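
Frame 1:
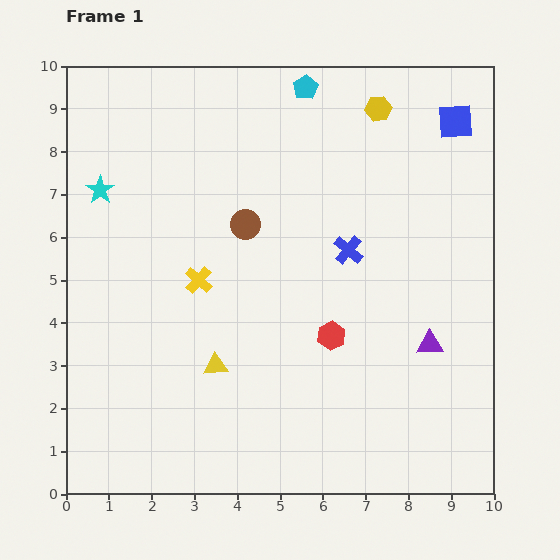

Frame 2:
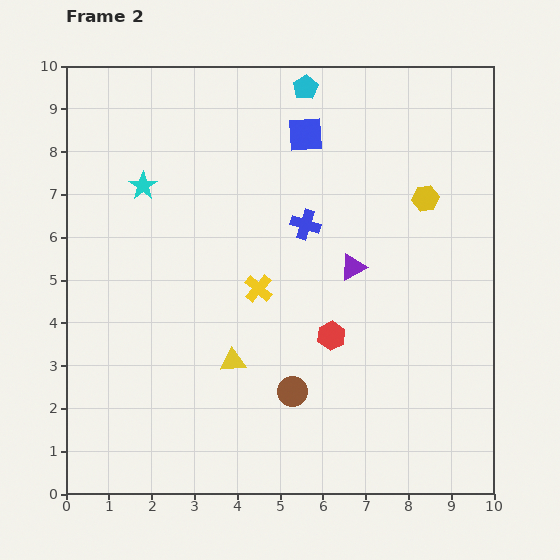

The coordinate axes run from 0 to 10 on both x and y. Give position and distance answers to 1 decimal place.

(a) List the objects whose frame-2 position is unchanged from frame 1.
the cyan pentagon, the red hexagon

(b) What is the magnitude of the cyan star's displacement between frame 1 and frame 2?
1.0

The cyan star moved from (0.8, 7.1) to (1.8, 7.2), a distance of √(1.0² + 0.1²) ≈ 1.0.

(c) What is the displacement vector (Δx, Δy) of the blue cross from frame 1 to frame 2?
(-1.0, 0.6)

The blue cross was at (6.6, 5.7) in frame 1 and (5.6, 6.3) in frame 2.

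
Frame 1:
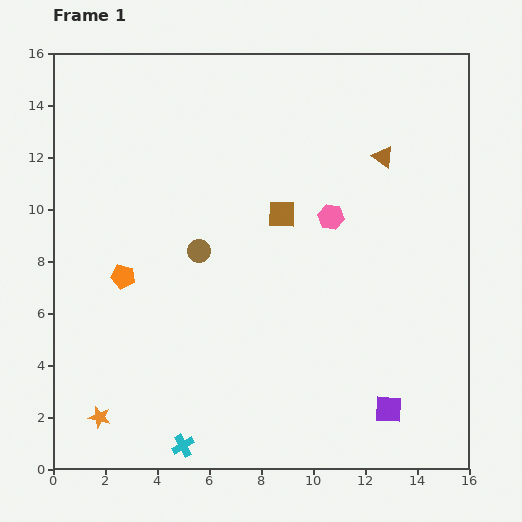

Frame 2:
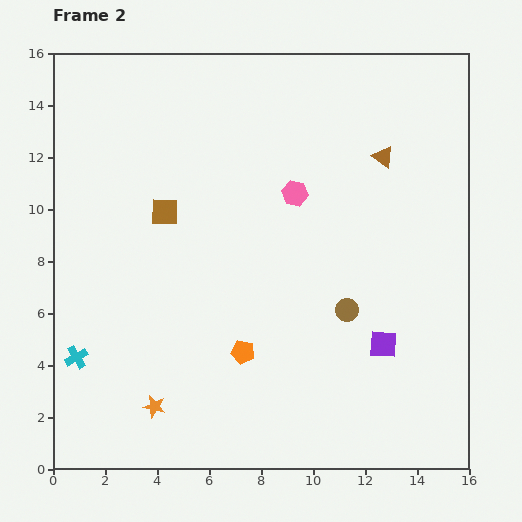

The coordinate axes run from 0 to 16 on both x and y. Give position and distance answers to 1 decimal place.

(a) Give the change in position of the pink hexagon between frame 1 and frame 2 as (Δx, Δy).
(-1.4, 0.9)

The pink hexagon was at (10.7, 9.7) in frame 1 and (9.3, 10.6) in frame 2.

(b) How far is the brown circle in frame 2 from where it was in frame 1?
6.1

The brown circle moved from (5.6, 8.4) to (11.3, 6.1), a distance of √(5.7² + 2.3²) ≈ 6.1.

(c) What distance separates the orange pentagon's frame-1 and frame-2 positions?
5.4

The orange pentagon moved from (2.7, 7.4) to (7.3, 4.5), a distance of √(4.6² + 2.9²) ≈ 5.4.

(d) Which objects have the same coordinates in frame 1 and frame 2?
the brown triangle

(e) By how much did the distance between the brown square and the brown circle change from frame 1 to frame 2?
+4.5

Distance in frame 1: 3.5. Distance in frame 2: 8.0.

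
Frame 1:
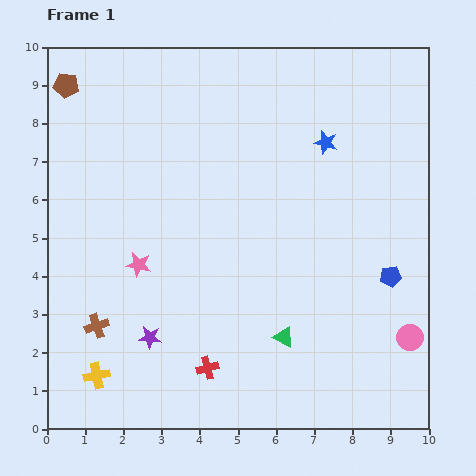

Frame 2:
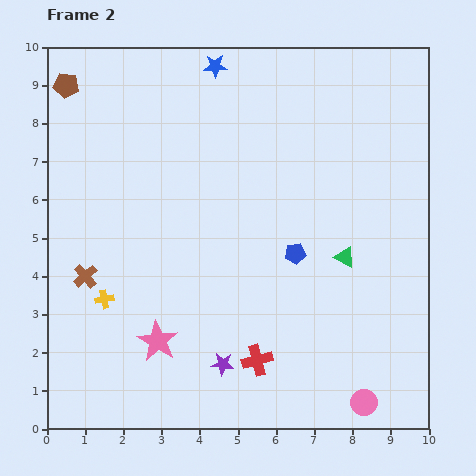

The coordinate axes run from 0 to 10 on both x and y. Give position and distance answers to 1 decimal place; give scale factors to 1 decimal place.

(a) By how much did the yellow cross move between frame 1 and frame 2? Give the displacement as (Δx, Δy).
(0.2, 2.0)

The yellow cross was at (1.3, 1.4) in frame 1 and (1.5, 3.4) in frame 2.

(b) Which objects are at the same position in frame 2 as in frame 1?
the brown pentagon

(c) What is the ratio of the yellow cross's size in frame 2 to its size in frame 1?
0.7×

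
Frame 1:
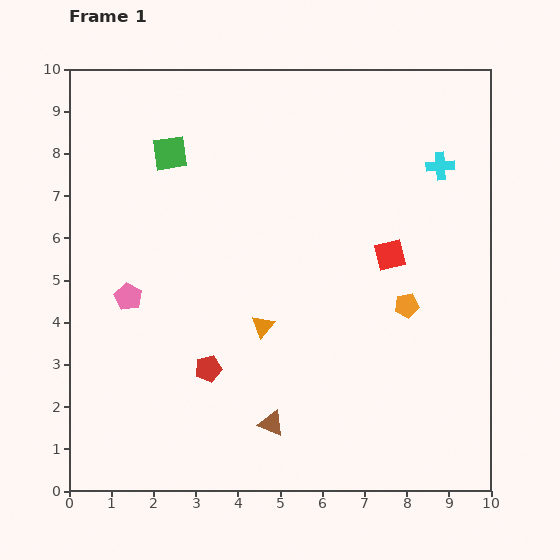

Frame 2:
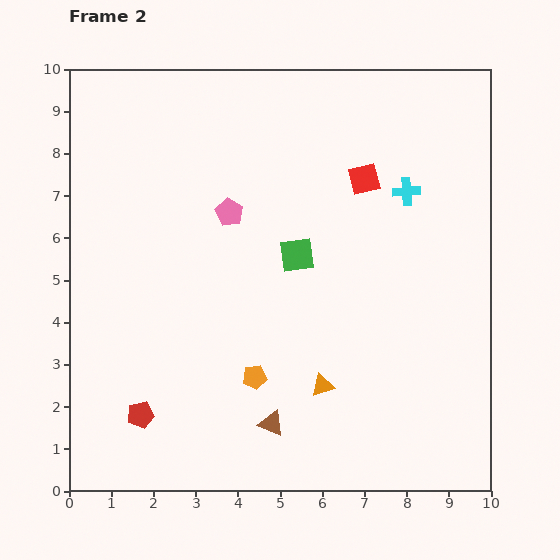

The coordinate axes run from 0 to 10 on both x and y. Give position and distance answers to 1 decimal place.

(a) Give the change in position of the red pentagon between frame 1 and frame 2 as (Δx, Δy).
(-1.6, -1.1)

The red pentagon was at (3.3, 2.9) in frame 1 and (1.7, 1.8) in frame 2.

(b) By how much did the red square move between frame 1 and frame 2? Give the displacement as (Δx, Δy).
(-0.6, 1.8)

The red square was at (7.6, 5.6) in frame 1 and (7.0, 7.4) in frame 2.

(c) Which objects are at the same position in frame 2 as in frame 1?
the brown triangle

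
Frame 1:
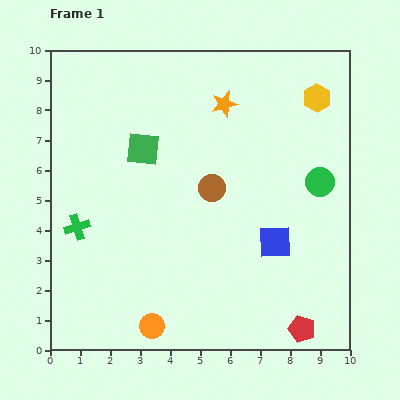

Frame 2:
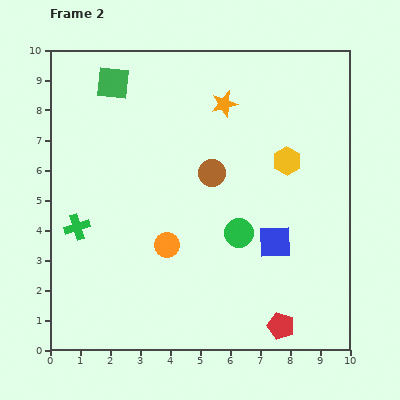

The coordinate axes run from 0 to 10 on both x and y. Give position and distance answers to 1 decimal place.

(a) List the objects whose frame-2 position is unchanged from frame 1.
the green cross, the orange star, the blue square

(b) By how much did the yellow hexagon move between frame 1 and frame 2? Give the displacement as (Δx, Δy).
(-1.0, -2.1)

The yellow hexagon was at (8.9, 8.4) in frame 1 and (7.9, 6.3) in frame 2.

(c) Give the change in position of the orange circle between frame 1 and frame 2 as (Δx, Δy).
(0.5, 2.7)

The orange circle was at (3.4, 0.8) in frame 1 and (3.9, 3.5) in frame 2.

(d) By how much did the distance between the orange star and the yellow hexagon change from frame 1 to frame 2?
-0.3

Distance in frame 1: 3.1. Distance in frame 2: 2.8.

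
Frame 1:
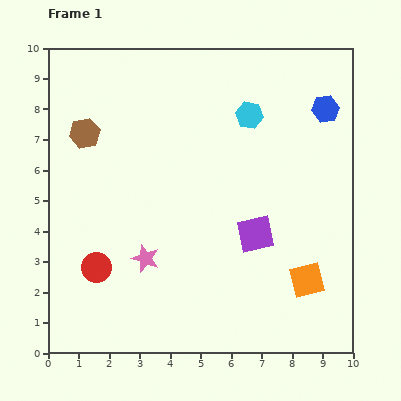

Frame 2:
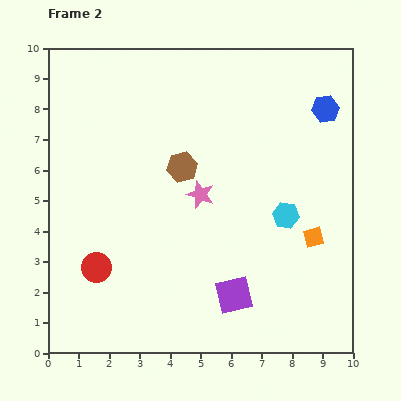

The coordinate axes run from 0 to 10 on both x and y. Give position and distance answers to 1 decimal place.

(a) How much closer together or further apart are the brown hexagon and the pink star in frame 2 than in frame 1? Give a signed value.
-3.5

Distance in frame 1: 4.6. Distance in frame 2: 1.1.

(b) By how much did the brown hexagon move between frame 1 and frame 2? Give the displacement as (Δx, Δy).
(3.2, -1.1)

The brown hexagon was at (1.2, 7.2) in frame 1 and (4.4, 6.1) in frame 2.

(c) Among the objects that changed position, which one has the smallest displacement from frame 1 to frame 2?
the orange square

(moved 1.4)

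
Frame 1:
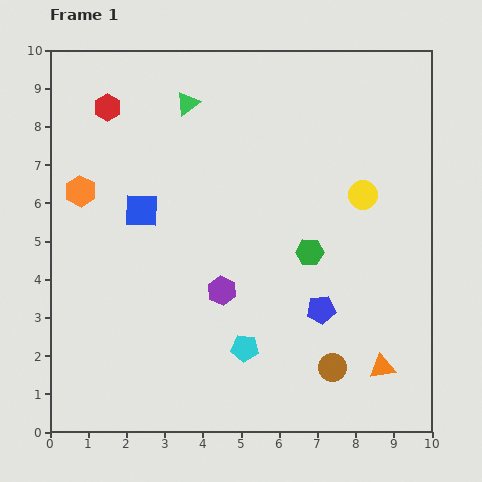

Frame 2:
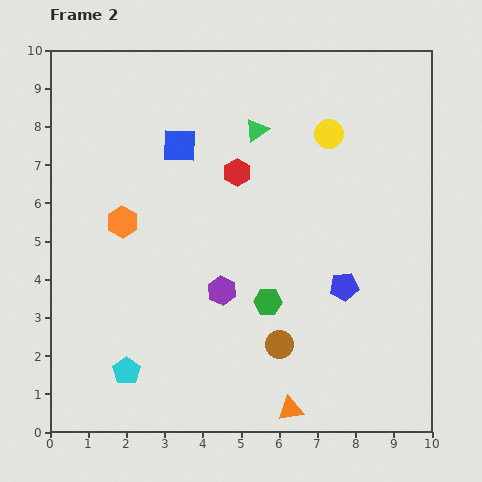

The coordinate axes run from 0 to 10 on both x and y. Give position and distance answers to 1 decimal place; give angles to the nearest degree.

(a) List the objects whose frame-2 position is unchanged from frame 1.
the purple hexagon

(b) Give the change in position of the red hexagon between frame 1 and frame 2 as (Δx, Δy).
(3.4, -1.7)

The red hexagon was at (1.5, 8.5) in frame 1 and (4.9, 6.8) in frame 2.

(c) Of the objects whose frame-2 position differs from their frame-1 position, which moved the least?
the blue pentagon

(moved 0.8)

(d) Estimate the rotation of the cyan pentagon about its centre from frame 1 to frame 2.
30° clockwise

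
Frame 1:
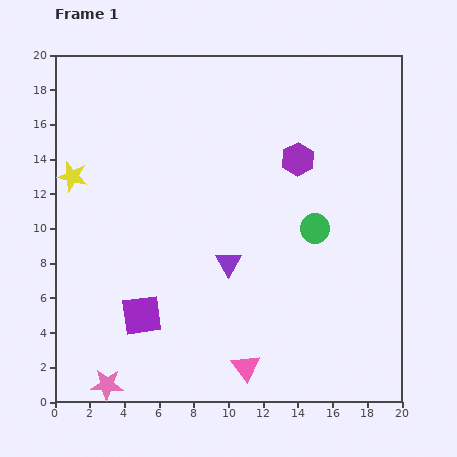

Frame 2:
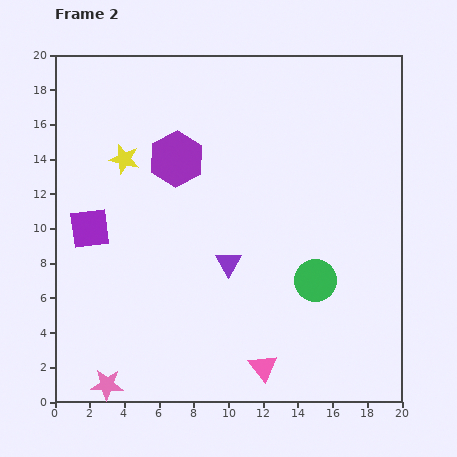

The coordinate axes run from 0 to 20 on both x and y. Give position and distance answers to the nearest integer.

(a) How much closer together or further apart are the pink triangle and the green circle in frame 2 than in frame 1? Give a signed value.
-3

Distance in frame 1: 9. Distance in frame 2: 6.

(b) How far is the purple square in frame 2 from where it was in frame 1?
6

The purple square moved from (5, 5) to (2, 10), a distance of √(3² + 5²) ≈ 6.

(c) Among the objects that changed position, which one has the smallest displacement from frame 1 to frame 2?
the pink triangle

(moved 1)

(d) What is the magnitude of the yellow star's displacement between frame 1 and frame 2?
3

The yellow star moved from (1, 13) to (4, 14), a distance of √(3² + 1²) ≈ 3.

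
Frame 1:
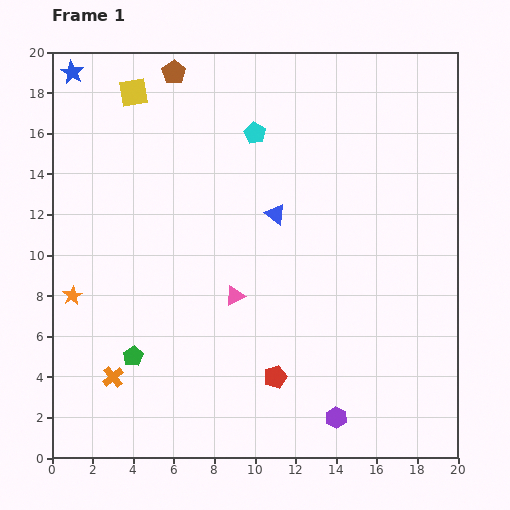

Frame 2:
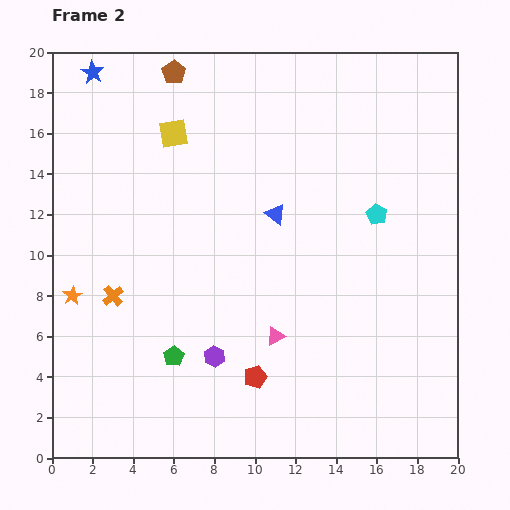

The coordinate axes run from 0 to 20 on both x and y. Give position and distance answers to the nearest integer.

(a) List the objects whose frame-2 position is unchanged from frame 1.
the brown pentagon, the blue triangle, the orange star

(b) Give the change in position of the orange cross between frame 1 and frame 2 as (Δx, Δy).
(0, 4)

The orange cross was at (3, 4) in frame 1 and (3, 8) in frame 2.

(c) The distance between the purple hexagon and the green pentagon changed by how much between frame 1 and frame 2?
-8

Distance in frame 1: 10. Distance in frame 2: 2.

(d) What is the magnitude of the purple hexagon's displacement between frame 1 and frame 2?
7

The purple hexagon moved from (14, 2) to (8, 5), a distance of √(6² + 3²) ≈ 7.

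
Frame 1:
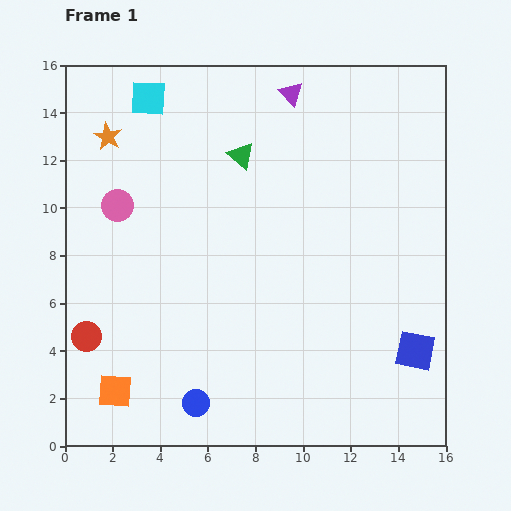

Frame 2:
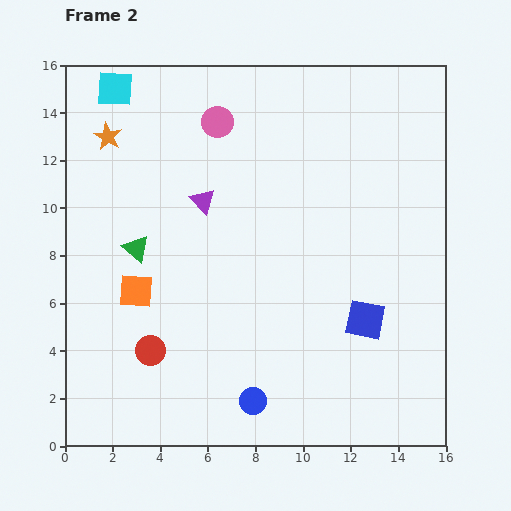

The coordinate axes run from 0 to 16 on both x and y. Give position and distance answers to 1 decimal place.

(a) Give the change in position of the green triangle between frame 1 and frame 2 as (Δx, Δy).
(-4.4, -3.9)

The green triangle was at (7.4, 12.2) in frame 1 and (3.0, 8.3) in frame 2.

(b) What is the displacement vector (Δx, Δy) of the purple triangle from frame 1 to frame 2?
(-3.7, -4.5)

The purple triangle was at (9.5, 14.8) in frame 1 and (5.8, 10.3) in frame 2.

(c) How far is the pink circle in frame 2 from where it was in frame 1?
5.5

The pink circle moved from (2.2, 10.1) to (6.4, 13.6), a distance of √(4.2² + 3.5²) ≈ 5.5.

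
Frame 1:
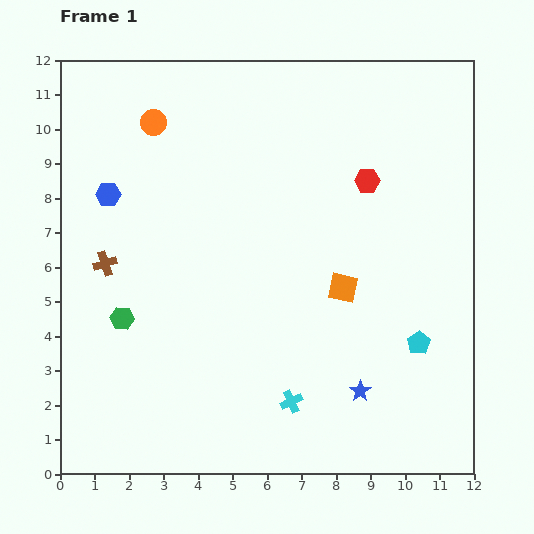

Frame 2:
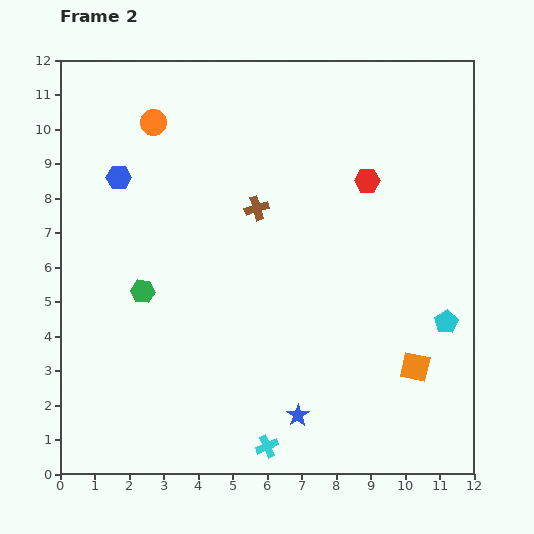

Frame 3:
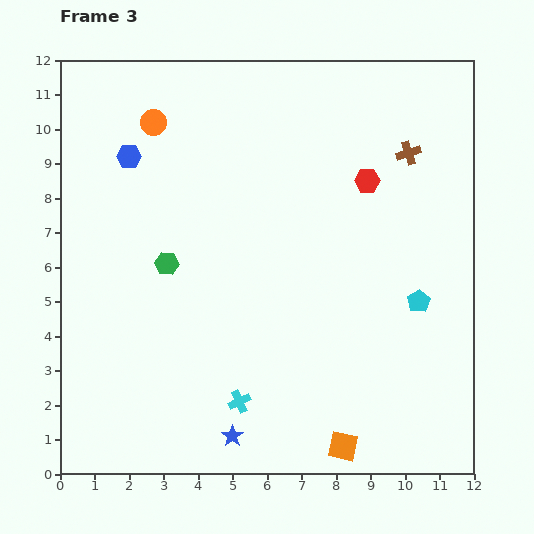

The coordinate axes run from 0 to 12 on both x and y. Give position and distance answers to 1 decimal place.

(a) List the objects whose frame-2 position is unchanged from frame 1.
the red hexagon, the orange circle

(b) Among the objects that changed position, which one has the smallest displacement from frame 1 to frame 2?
the blue hexagon

(moved 0.6)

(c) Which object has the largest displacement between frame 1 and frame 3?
the brown cross

(moved 9.4; next 4.6)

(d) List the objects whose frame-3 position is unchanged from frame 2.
the red hexagon, the orange circle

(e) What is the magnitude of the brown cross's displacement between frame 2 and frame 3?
4.7

The brown cross moved from (5.7, 7.7) to (10.1, 9.3), a distance of √(4.4² + 1.6²) ≈ 4.7.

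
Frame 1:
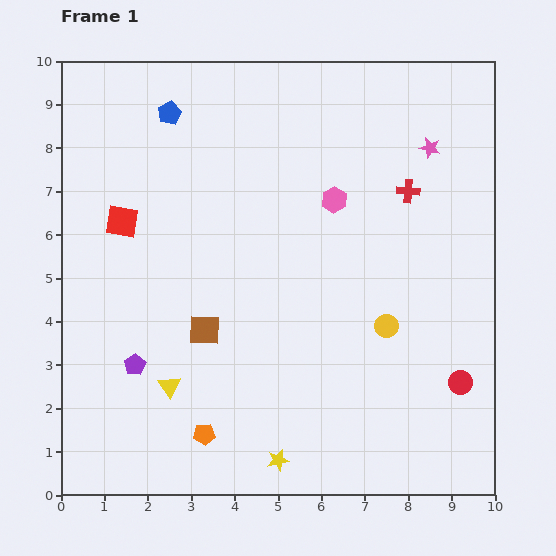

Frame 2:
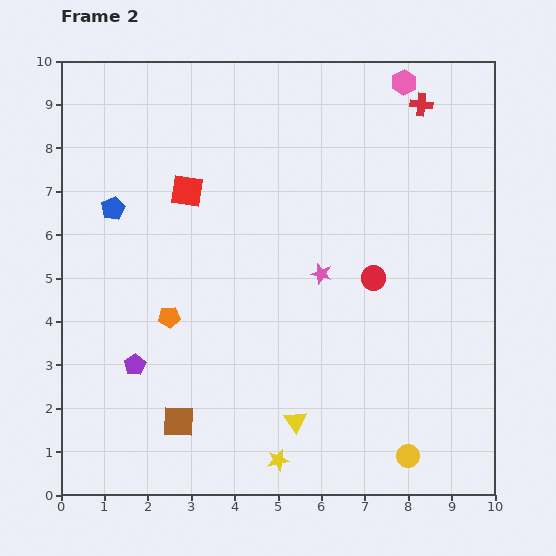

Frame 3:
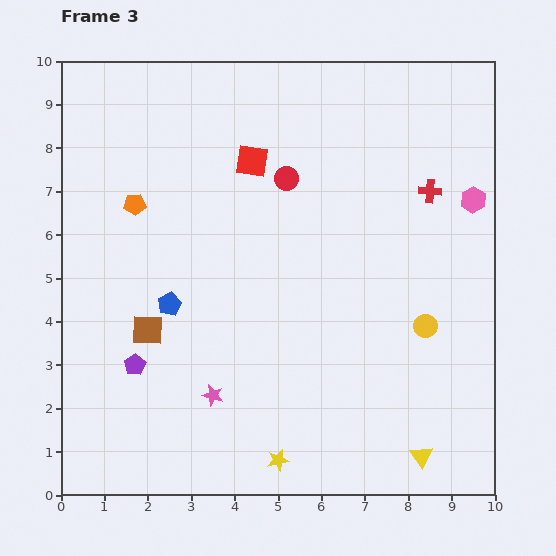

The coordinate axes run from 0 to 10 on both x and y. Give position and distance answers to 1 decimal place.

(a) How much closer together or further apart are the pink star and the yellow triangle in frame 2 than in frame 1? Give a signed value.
-4.6

Distance in frame 1: 8.1. Distance in frame 2: 3.5.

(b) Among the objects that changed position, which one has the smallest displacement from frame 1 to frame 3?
the red cross

(moved 0.5)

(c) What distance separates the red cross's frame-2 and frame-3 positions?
2.0

The red cross moved from (8.3, 9.0) to (8.5, 7.0), a distance of √(0.2² + 2.0²) ≈ 2.0.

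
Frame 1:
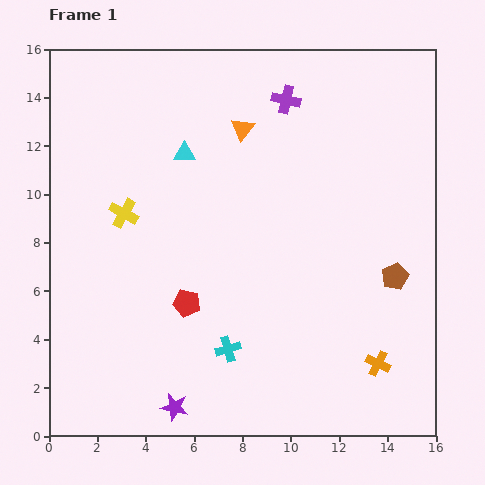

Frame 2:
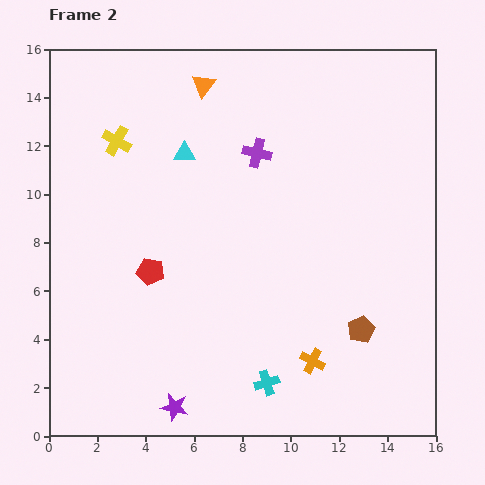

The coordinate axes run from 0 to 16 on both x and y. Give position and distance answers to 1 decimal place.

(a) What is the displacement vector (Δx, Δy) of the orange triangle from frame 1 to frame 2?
(-1.6, 1.8)

The orange triangle was at (8.0, 12.7) in frame 1 and (6.4, 14.5) in frame 2.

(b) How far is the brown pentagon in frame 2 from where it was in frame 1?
2.6

The brown pentagon moved from (14.3, 6.6) to (12.9, 4.4), a distance of √(1.4² + 2.2²) ≈ 2.6.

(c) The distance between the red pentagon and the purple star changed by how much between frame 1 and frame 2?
+1.4

Distance in frame 1: 4.3. Distance in frame 2: 5.7.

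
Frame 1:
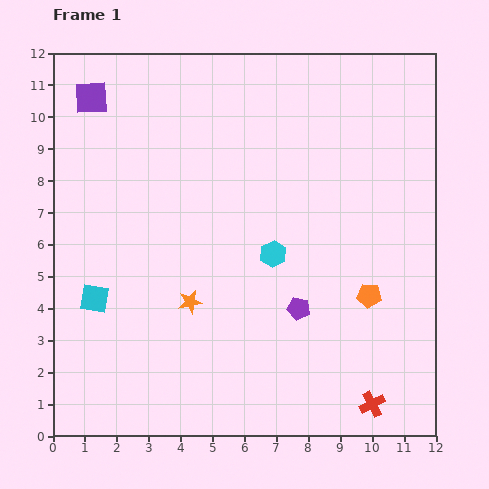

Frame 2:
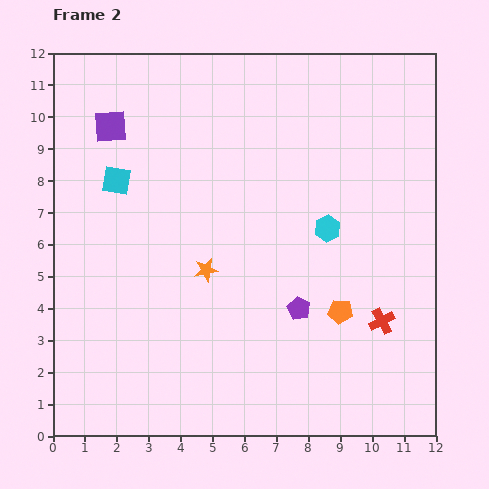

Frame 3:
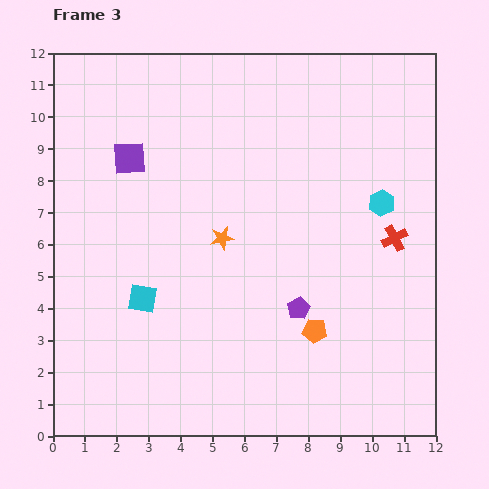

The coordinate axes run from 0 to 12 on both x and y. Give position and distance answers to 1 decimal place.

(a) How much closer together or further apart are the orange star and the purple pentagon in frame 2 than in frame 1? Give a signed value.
-0.3

Distance in frame 1: 3.4. Distance in frame 2: 3.1.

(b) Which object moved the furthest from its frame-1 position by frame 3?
the red cross

(moved 5.2; next 3.8)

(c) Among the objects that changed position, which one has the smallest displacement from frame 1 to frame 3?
the cyan square

(moved 1.5)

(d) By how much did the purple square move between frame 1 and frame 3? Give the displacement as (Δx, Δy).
(1.2, -1.9)

The purple square was at (1.2, 10.6) in frame 1 and (2.4, 8.7) in frame 3.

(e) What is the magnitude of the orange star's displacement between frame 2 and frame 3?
1.1

The orange star moved from (4.8, 5.2) to (5.3, 6.2), a distance of √(0.5² + 1.0²) ≈ 1.1.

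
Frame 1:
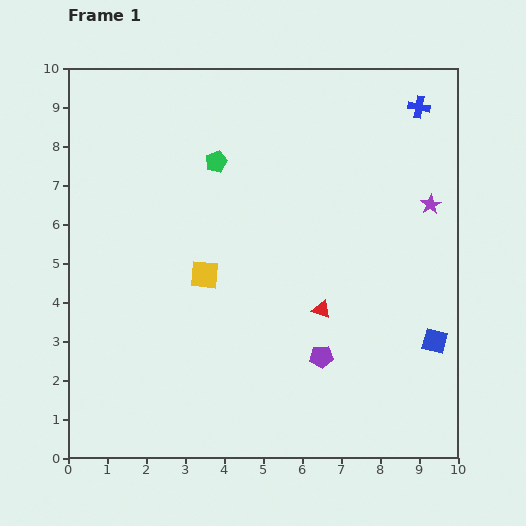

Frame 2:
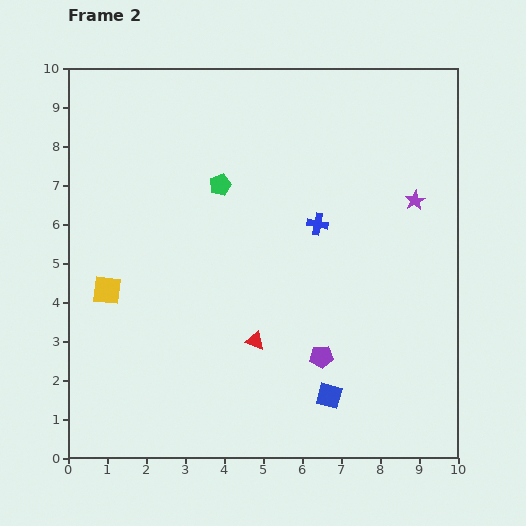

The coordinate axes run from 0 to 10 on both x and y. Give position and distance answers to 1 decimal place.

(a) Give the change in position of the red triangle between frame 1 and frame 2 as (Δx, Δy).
(-1.7, -0.8)

The red triangle was at (6.5, 3.8) in frame 1 and (4.8, 3.0) in frame 2.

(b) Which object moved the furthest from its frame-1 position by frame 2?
the blue cross

(moved 4.0; next 3.0)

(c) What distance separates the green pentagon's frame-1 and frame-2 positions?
0.6

The green pentagon moved from (3.8, 7.6) to (3.9, 7.0), a distance of √(0.1² + 0.6²) ≈ 0.6.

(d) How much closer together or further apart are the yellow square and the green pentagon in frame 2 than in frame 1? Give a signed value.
+1.1

Distance in frame 1: 2.9. Distance in frame 2: 4.0.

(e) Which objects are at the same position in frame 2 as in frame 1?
the purple pentagon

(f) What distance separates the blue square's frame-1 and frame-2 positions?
3.0

The blue square moved from (9.4, 3.0) to (6.7, 1.6), a distance of √(2.7² + 1.4²) ≈ 3.0.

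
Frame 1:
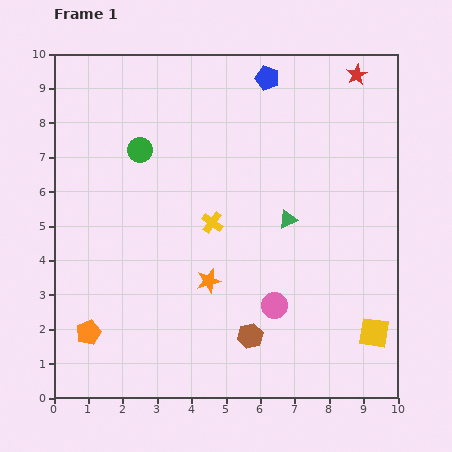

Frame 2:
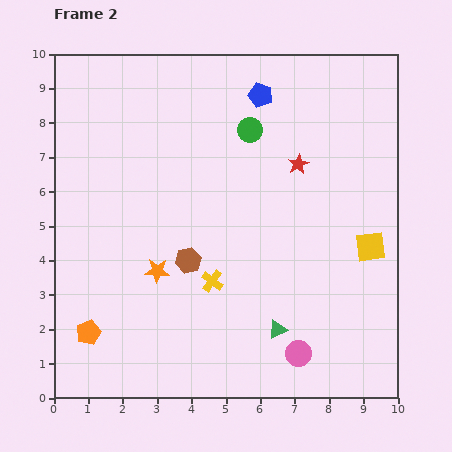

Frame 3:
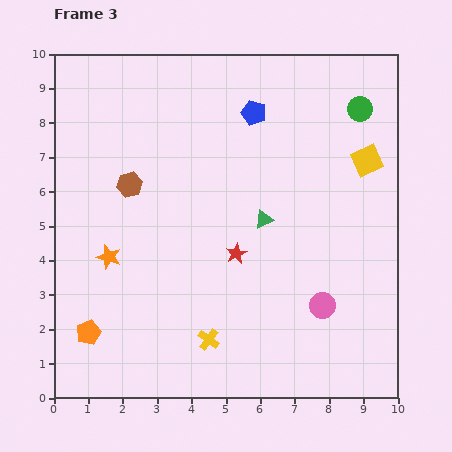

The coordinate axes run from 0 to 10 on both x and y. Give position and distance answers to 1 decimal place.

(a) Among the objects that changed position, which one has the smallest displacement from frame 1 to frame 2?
the blue pentagon

(moved 0.5)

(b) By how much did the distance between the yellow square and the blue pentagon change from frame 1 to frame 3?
-4.4

Distance in frame 1: 8.0. Distance in frame 3: 3.6.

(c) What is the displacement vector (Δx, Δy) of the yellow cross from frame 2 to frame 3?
(-0.1, -1.7)

The yellow cross was at (4.6, 3.4) in frame 2 and (4.5, 1.7) in frame 3.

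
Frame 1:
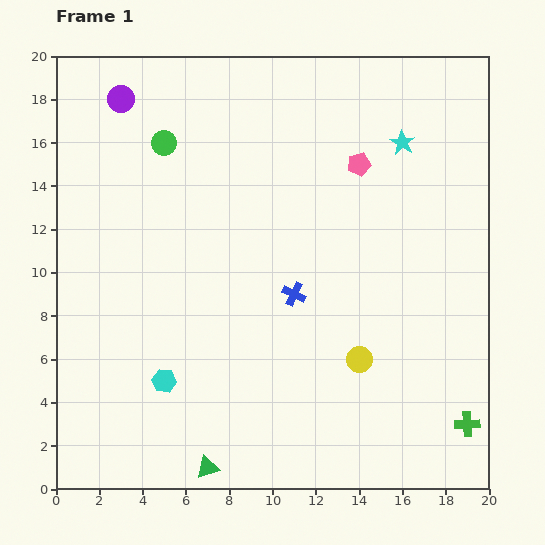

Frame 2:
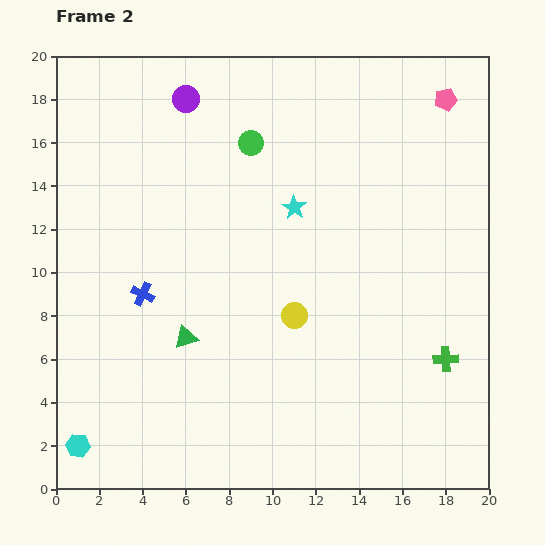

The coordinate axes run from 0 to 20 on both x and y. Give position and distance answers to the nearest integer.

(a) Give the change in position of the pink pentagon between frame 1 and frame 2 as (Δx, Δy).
(4, 3)

The pink pentagon was at (14, 15) in frame 1 and (18, 18) in frame 2.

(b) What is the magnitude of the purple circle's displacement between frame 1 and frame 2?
3

The purple circle moved from (3, 18) to (6, 18), a distance of √(3² + 0²) ≈ 3.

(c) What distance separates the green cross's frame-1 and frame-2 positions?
3

The green cross moved from (19, 3) to (18, 6), a distance of √(1² + 3²) ≈ 3.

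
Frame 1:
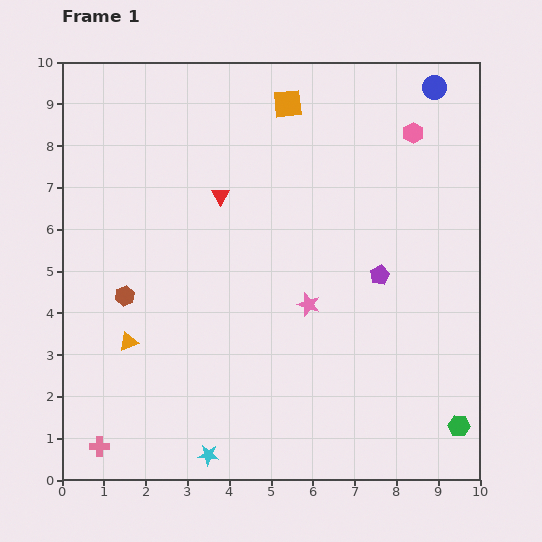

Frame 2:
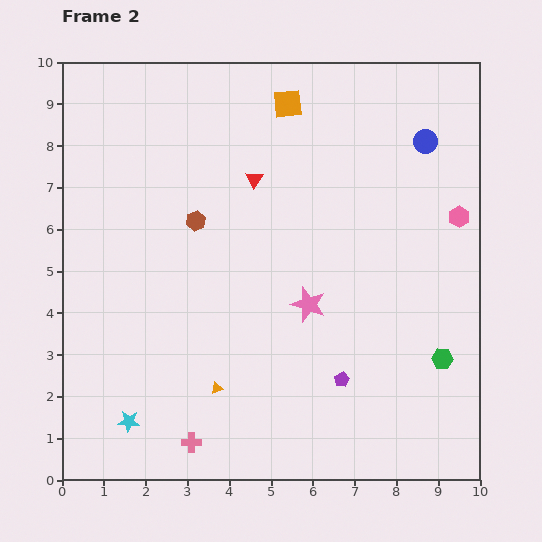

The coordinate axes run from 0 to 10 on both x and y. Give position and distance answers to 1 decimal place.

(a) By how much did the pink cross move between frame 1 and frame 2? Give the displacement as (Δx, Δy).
(2.2, 0.1)

The pink cross was at (0.9, 0.8) in frame 1 and (3.1, 0.9) in frame 2.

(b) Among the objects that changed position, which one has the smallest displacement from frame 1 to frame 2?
the red triangle

(moved 0.9)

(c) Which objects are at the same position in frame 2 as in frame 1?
the orange square, the pink star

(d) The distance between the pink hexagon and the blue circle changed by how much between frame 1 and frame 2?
+0.8

Distance in frame 1: 1.2. Distance in frame 2: 2.0.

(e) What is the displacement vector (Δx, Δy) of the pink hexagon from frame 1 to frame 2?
(1.1, -2.0)

The pink hexagon was at (8.4, 8.3) in frame 1 and (9.5, 6.3) in frame 2.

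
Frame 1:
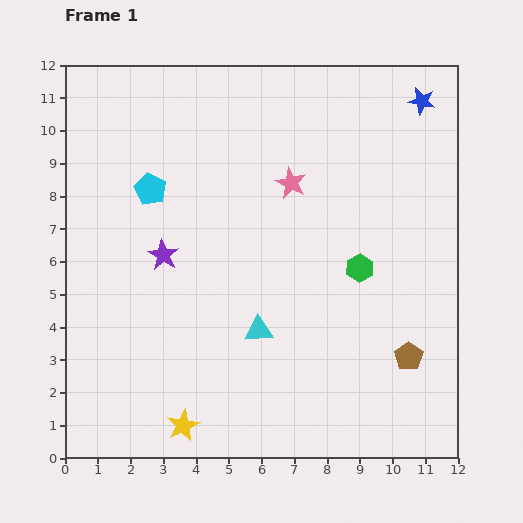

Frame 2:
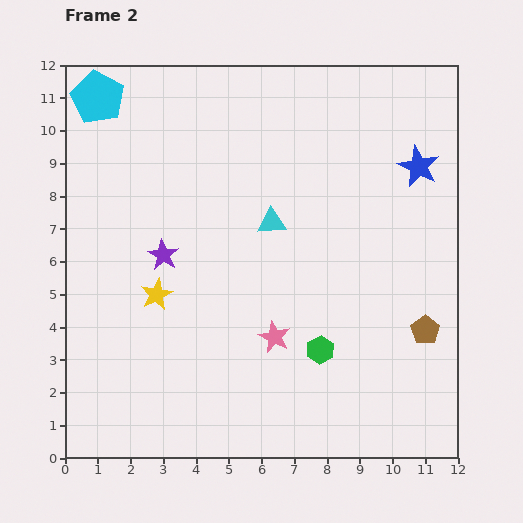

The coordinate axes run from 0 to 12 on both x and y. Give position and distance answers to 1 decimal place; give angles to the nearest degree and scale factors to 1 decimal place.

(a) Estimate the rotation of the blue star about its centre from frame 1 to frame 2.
15° clockwise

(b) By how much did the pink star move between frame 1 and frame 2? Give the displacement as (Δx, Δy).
(-0.5, -4.7)

The pink star was at (6.9, 8.4) in frame 1 and (6.4, 3.7) in frame 2.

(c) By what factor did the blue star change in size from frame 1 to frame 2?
1.5×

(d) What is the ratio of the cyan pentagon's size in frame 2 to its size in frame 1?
1.6×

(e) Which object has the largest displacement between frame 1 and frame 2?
the pink star

(moved 4.7; next 4.1)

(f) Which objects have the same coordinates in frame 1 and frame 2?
the purple star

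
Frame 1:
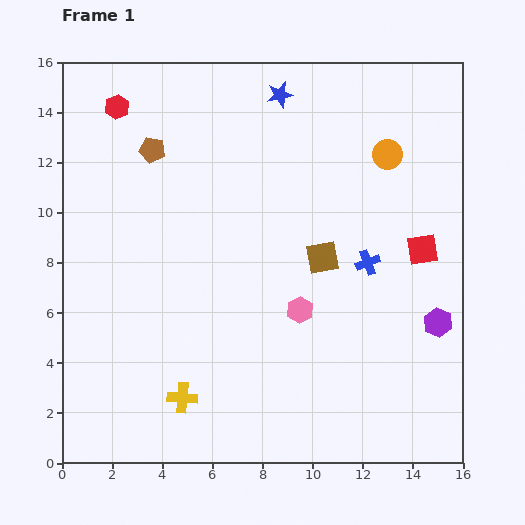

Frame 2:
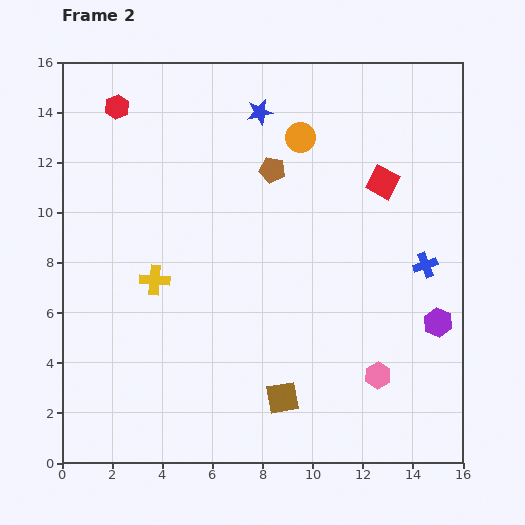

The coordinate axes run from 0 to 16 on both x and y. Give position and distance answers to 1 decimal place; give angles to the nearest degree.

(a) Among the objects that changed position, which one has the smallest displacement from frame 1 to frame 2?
the blue star

(moved 1.1)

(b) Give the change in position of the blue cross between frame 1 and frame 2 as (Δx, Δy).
(2.3, -0.1)

The blue cross was at (12.2, 8.0) in frame 1 and (14.5, 7.9) in frame 2.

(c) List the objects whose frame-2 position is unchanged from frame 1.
the purple hexagon, the red hexagon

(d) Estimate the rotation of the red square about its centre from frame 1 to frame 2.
36° clockwise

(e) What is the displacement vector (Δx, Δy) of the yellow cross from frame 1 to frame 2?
(-1.1, 4.7)

The yellow cross was at (4.8, 2.6) in frame 1 and (3.7, 7.3) in frame 2.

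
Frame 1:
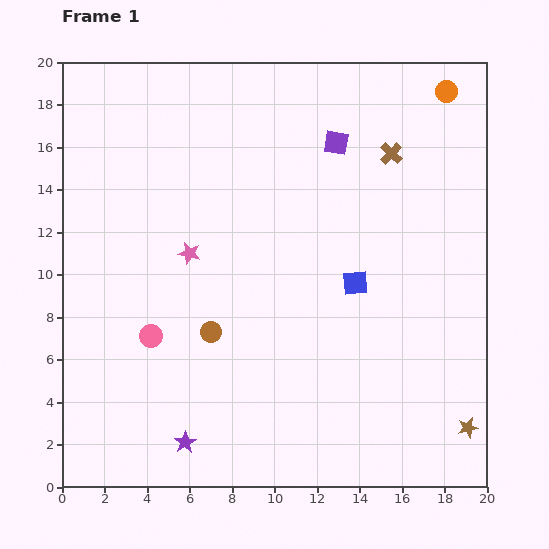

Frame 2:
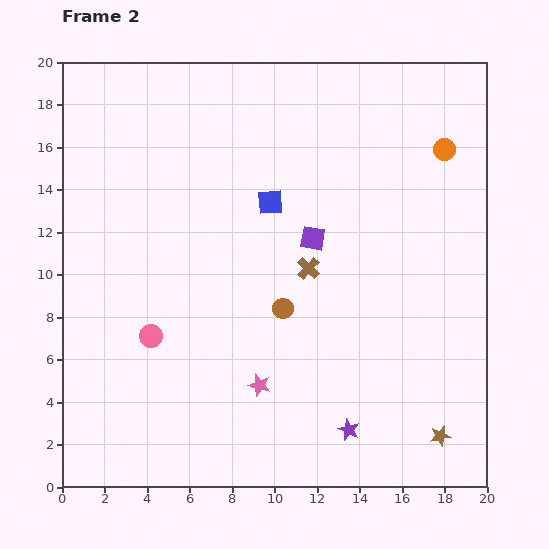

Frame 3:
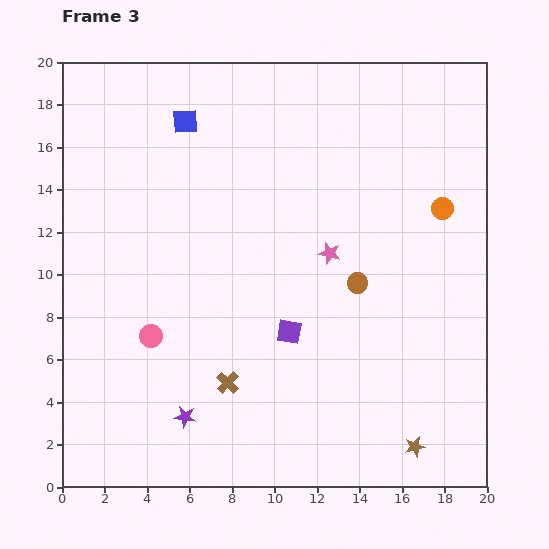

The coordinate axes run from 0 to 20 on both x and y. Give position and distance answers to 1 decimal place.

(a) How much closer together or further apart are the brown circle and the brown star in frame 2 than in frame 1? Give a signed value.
-3.4

Distance in frame 1: 12.9. Distance in frame 2: 9.5.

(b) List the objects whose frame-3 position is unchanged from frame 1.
the pink circle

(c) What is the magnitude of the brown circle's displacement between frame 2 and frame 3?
3.7

The brown circle moved from (10.4, 8.4) to (13.9, 9.6), a distance of √(3.5² + 1.2²) ≈ 3.7.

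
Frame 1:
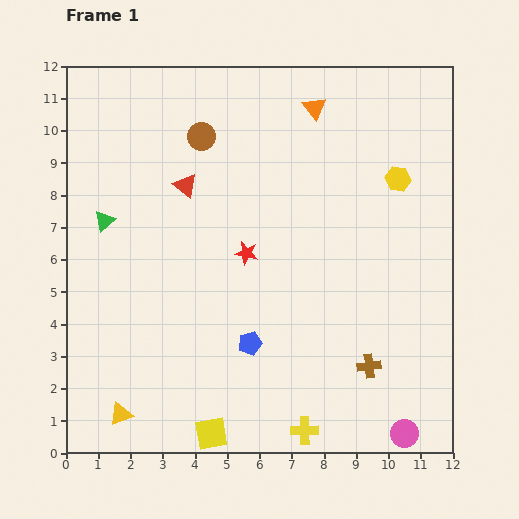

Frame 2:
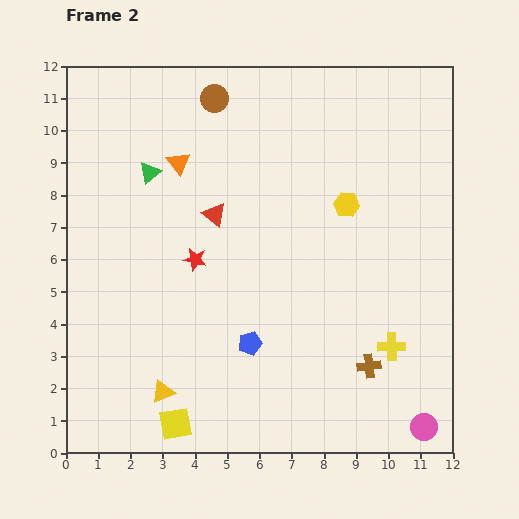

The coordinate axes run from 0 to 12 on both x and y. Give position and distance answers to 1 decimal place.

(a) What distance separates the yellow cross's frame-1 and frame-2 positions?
3.7

The yellow cross moved from (7.4, 0.7) to (10.1, 3.3), a distance of √(2.7² + 2.6²) ≈ 3.7.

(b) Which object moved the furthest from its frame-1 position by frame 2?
the orange triangle

(moved 4.5; next 3.7)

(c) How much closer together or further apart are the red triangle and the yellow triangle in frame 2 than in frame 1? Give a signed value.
-1.7

Distance in frame 1: 7.4. Distance in frame 2: 5.7.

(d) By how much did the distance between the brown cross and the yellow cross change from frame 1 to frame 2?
-1.9

Distance in frame 1: 2.8. Distance in frame 2: 0.9.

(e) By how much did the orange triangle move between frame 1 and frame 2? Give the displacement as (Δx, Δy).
(-4.2, -1.7)

The orange triangle was at (7.7, 10.7) in frame 1 and (3.5, 9.0) in frame 2.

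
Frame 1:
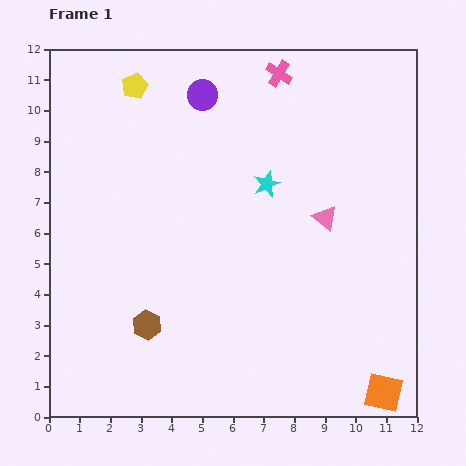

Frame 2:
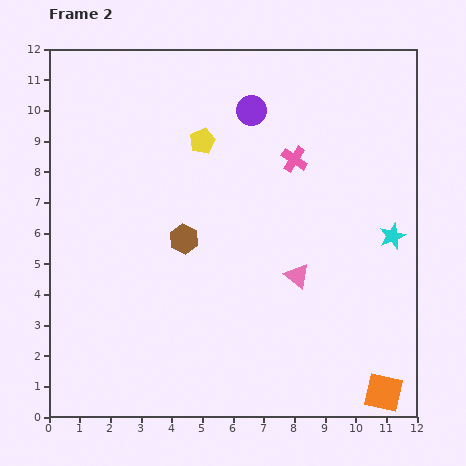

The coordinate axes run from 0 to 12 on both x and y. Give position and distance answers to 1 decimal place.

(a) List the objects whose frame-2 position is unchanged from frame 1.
the orange square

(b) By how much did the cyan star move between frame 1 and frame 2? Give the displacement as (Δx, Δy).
(4.1, -1.7)

The cyan star was at (7.1, 7.6) in frame 1 and (11.2, 5.9) in frame 2.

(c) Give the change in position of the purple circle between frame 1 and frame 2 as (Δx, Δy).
(1.6, -0.5)

The purple circle was at (5.0, 10.5) in frame 1 and (6.6, 10.0) in frame 2.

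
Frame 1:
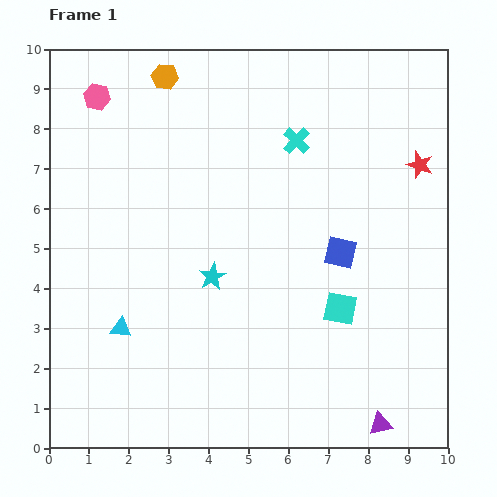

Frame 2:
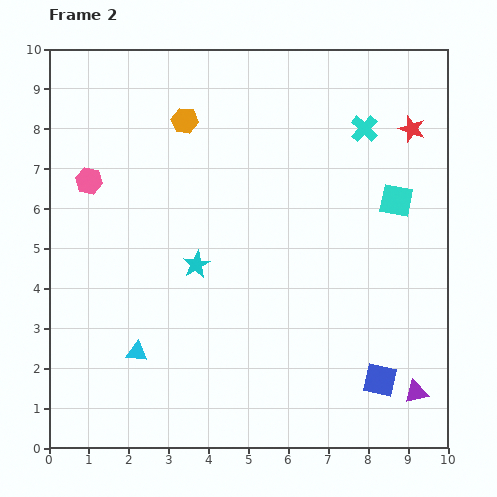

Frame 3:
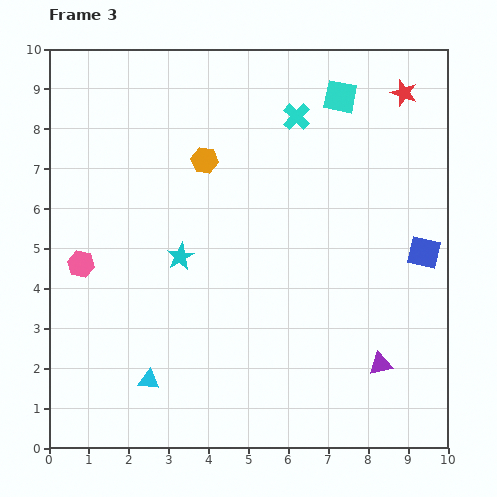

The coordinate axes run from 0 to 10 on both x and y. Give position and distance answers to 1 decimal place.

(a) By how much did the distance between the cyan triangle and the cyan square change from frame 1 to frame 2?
+2.0

Distance in frame 1: 5.5. Distance in frame 2: 7.5.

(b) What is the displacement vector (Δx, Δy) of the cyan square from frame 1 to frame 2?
(1.4, 2.7)

The cyan square was at (7.3, 3.5) in frame 1 and (8.7, 6.2) in frame 2.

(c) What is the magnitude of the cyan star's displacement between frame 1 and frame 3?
0.9

The cyan star moved from (4.1, 4.3) to (3.3, 4.8), a distance of √(0.8² + 0.5²) ≈ 0.9.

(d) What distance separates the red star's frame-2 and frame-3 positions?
0.9

The red star moved from (9.1, 8.0) to (8.9, 8.9), a distance of √(0.2² + 0.9²) ≈ 0.9.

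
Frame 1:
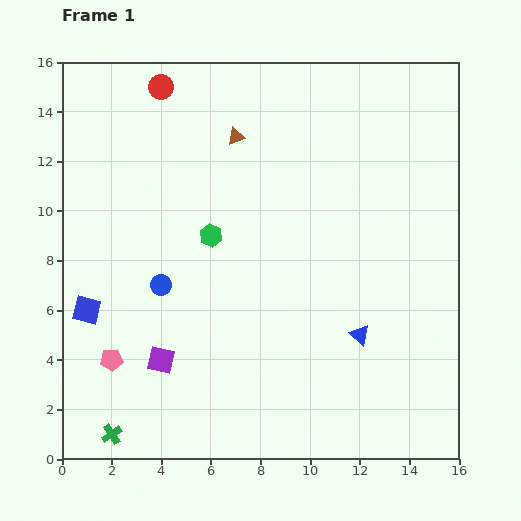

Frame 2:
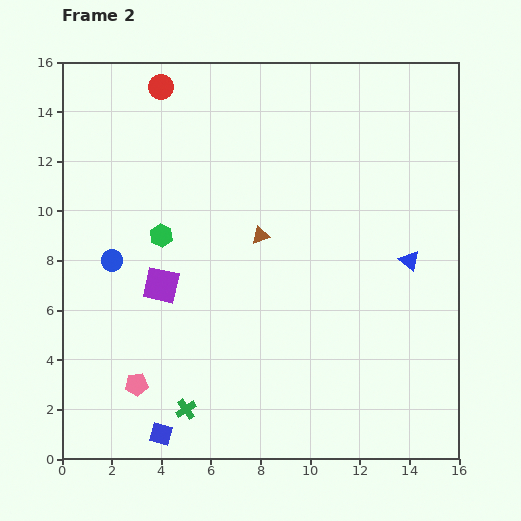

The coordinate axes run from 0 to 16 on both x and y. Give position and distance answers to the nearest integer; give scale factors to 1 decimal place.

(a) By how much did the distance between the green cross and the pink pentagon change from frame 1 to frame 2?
-1

Distance in frame 1: 3. Distance in frame 2: 2.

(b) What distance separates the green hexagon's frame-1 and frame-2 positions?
2

The green hexagon moved from (6, 9) to (4, 9), a distance of √(2² + 0²) ≈ 2.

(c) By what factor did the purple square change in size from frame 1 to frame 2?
1.3×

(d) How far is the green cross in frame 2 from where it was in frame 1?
3

The green cross moved from (2, 1) to (5, 2), a distance of √(3² + 1²) ≈ 3.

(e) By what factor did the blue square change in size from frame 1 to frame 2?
0.8×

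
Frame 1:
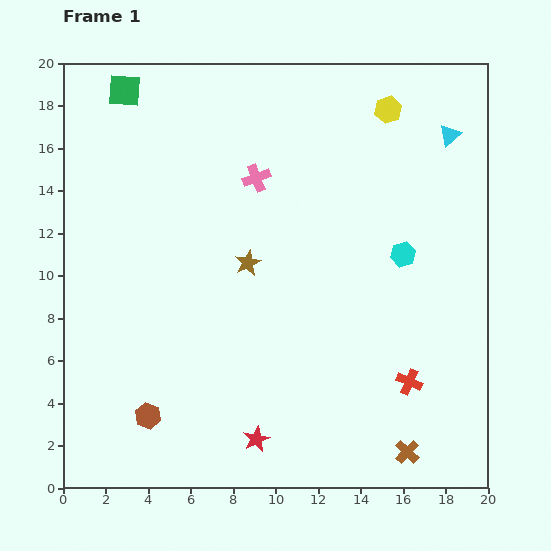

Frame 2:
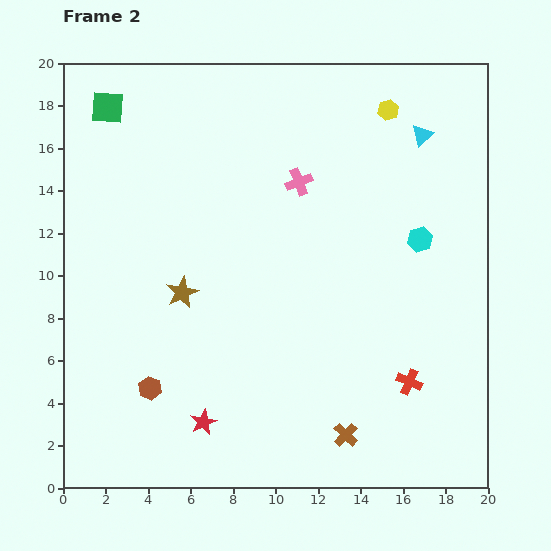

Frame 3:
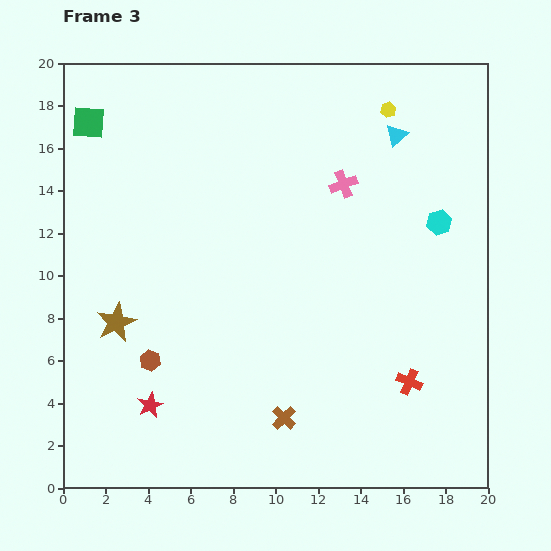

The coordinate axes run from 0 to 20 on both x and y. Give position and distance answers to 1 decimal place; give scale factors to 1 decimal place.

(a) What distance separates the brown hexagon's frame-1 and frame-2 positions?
1.3

The brown hexagon moved from (4.0, 3.4) to (4.1, 4.7), a distance of √(0.1² + 1.3²) ≈ 1.3.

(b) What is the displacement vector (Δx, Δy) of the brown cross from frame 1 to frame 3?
(-5.8, 1.6)

The brown cross was at (16.2, 1.7) in frame 1 and (10.4, 3.3) in frame 3.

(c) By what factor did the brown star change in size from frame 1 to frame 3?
1.5×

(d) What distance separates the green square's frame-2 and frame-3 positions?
1.1

The green square moved from (2.1, 17.9) to (1.2, 17.2), a distance of √(0.9² + 0.7²) ≈ 1.1.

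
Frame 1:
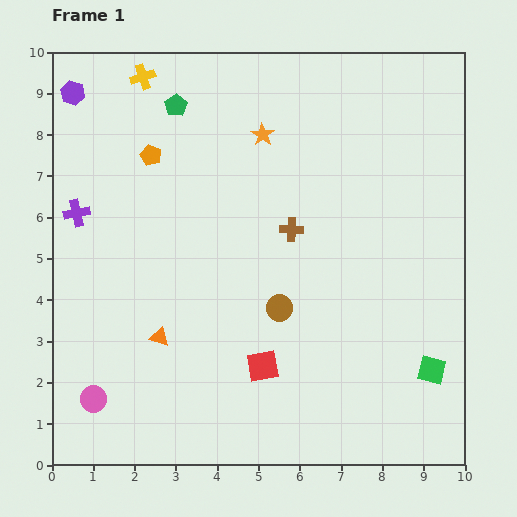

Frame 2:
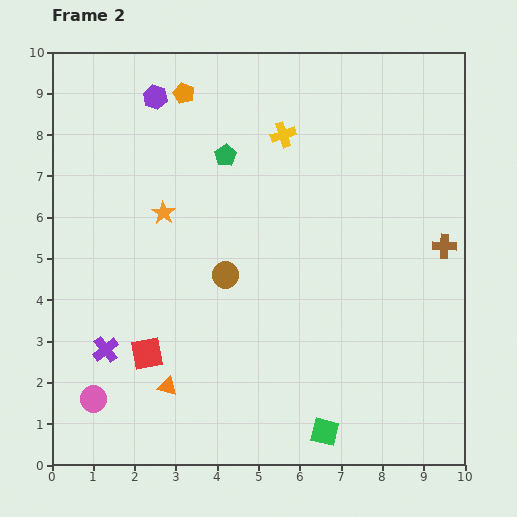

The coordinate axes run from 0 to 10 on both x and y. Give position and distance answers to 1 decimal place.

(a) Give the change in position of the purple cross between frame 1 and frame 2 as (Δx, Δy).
(0.7, -3.3)

The purple cross was at (0.6, 6.1) in frame 1 and (1.3, 2.8) in frame 2.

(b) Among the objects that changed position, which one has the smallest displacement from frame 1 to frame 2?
the orange triangle

(moved 1.2)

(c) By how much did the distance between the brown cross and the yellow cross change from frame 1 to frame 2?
-0.5

Distance in frame 1: 5.2. Distance in frame 2: 4.7.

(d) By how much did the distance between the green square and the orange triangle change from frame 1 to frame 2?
-2.6

Distance in frame 1: 6.6. Distance in frame 2: 4.0.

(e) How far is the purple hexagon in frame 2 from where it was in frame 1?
2.0

The purple hexagon moved from (0.5, 9.0) to (2.5, 8.9), a distance of √(2.0² + 0.1²) ≈ 2.0.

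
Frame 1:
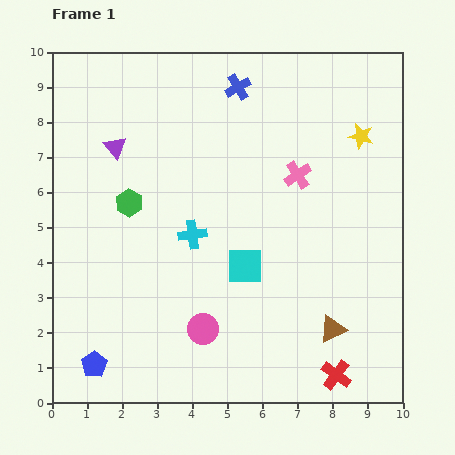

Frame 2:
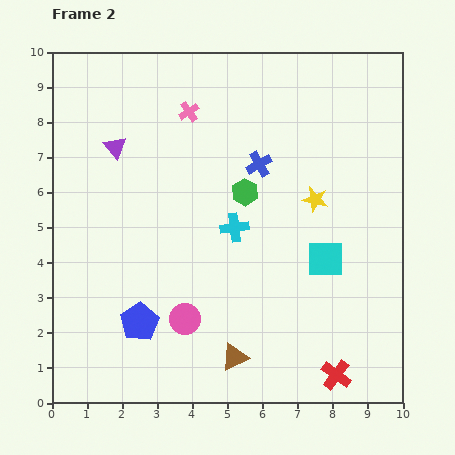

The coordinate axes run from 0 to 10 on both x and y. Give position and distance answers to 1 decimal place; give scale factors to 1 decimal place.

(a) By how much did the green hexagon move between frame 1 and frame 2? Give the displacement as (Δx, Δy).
(3.3, 0.3)

The green hexagon was at (2.2, 5.7) in frame 1 and (5.5, 6.0) in frame 2.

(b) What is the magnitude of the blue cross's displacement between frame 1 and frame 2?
2.3

The blue cross moved from (5.3, 9.0) to (5.9, 6.8), a distance of √(0.6² + 2.2²) ≈ 2.3.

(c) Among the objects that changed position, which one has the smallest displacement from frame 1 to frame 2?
the pink circle

(moved 0.6)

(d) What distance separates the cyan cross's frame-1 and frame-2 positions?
1.2

The cyan cross moved from (4.0, 4.8) to (5.2, 5.0), a distance of √(1.2² + 0.2²) ≈ 1.2.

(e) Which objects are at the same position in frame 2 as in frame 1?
the red cross, the purple triangle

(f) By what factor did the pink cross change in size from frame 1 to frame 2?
0.7×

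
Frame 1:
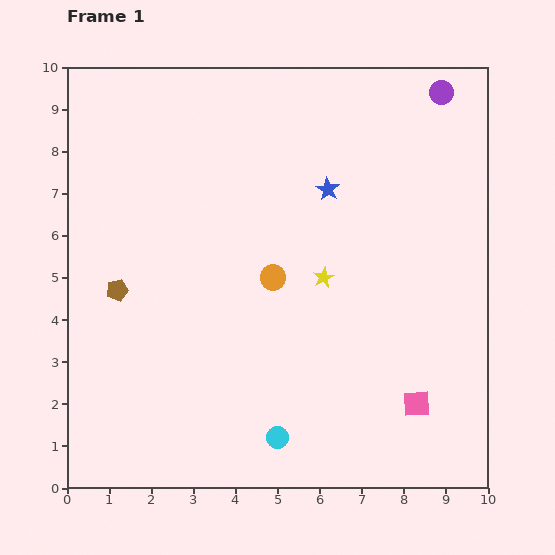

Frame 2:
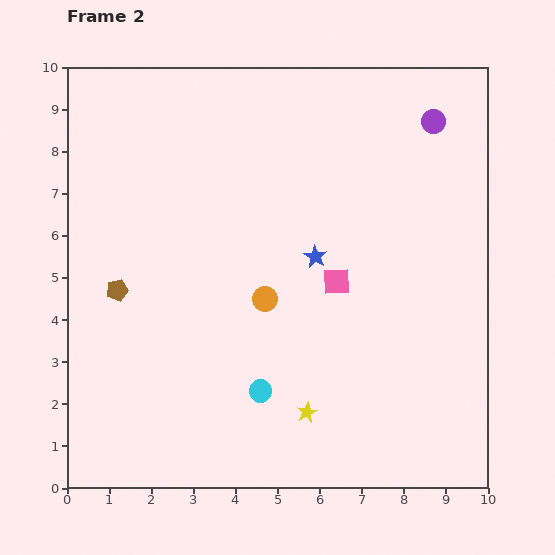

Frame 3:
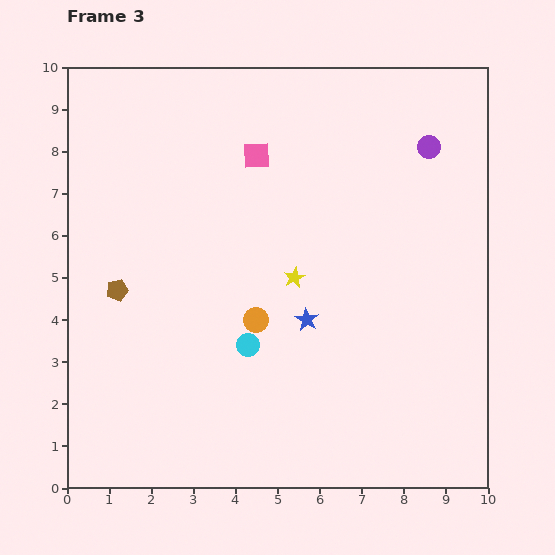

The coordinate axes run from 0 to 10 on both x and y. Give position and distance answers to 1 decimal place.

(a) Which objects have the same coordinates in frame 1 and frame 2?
the brown pentagon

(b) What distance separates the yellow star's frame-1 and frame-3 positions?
0.7

The yellow star moved from (6.1, 5.0) to (5.4, 5.0), a distance of √(0.7² + 0.0²) ≈ 0.7.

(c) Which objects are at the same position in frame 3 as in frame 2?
the brown pentagon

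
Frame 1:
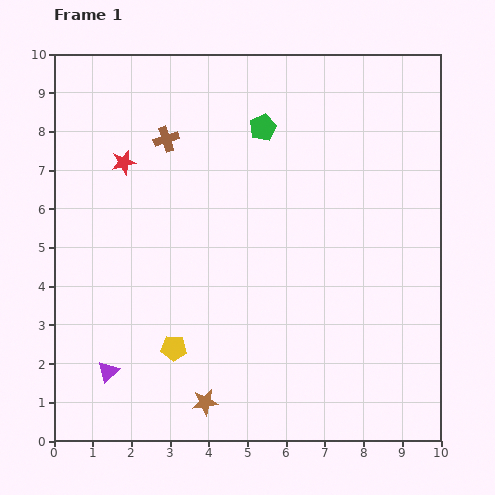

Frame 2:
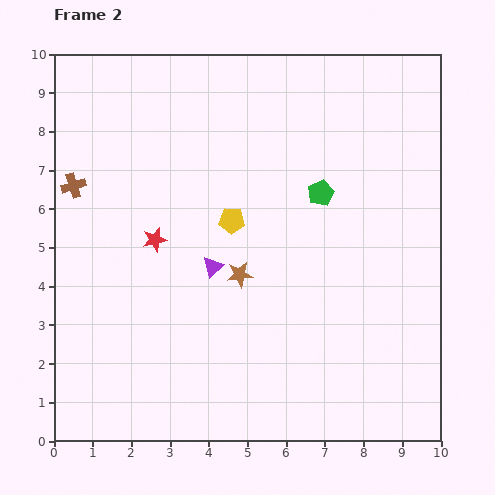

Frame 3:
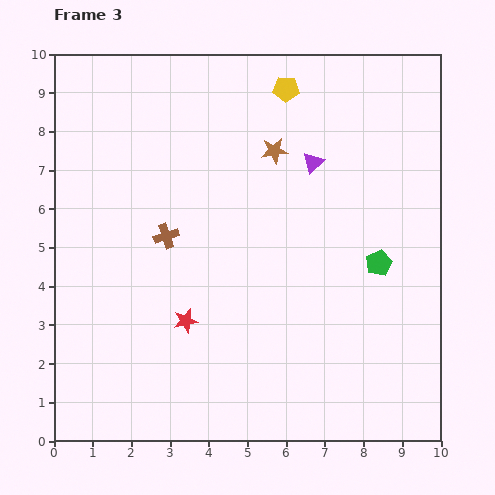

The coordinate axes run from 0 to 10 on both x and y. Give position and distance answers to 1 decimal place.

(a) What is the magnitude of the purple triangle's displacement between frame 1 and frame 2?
3.8

The purple triangle moved from (1.4, 1.8) to (4.1, 4.5), a distance of √(2.7² + 2.7²) ≈ 3.8.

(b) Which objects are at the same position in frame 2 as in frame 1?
none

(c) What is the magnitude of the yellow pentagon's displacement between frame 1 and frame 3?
7.3

The yellow pentagon moved from (3.1, 2.4) to (6.0, 9.1), a distance of √(2.9² + 6.7²) ≈ 7.3.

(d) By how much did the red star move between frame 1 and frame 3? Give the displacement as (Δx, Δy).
(1.6, -4.1)

The red star was at (1.8, 7.2) in frame 1 and (3.4, 3.1) in frame 3.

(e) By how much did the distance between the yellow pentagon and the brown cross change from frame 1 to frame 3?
-0.5

Distance in frame 1: 5.4. Distance in frame 3: 4.9.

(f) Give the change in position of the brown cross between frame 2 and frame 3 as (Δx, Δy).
(2.4, -1.3)

The brown cross was at (0.5, 6.6) in frame 2 and (2.9, 5.3) in frame 3.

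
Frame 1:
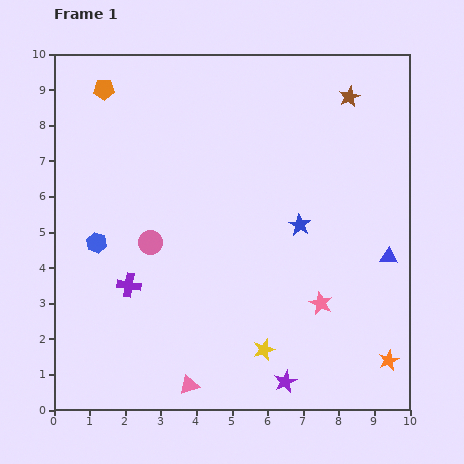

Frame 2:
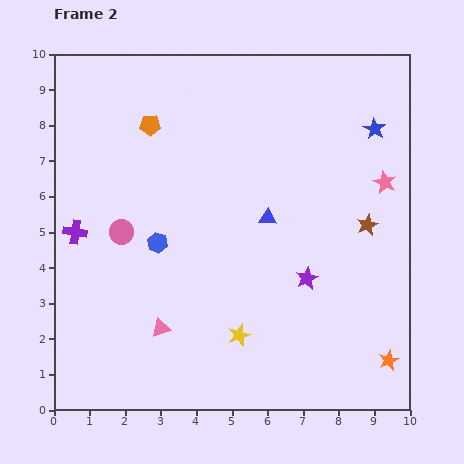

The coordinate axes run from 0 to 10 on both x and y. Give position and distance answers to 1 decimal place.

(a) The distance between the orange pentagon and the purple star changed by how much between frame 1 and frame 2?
-3.5

Distance in frame 1: 9.7. Distance in frame 2: 6.2.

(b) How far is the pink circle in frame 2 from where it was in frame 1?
0.9

The pink circle moved from (2.7, 4.7) to (1.9, 5.0), a distance of √(0.8² + 0.3²) ≈ 0.9.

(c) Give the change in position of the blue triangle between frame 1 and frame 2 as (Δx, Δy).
(-3.4, 1.1)

The blue triangle was at (9.4, 4.3) in frame 1 and (6.0, 5.4) in frame 2.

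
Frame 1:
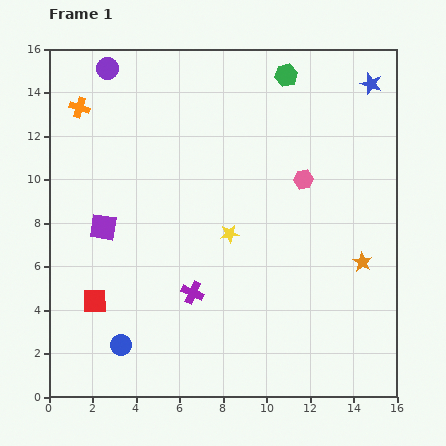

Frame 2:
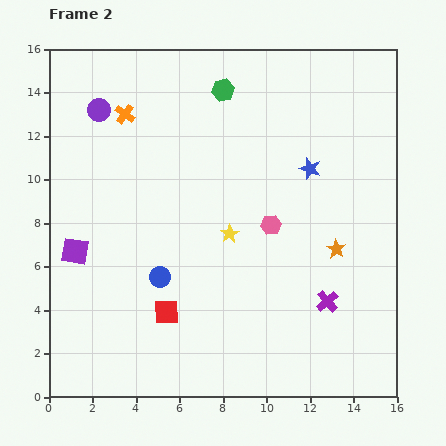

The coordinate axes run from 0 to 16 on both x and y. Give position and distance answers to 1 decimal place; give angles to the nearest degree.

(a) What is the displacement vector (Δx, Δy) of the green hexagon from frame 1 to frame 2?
(-2.9, -0.7)

The green hexagon was at (10.9, 14.8) in frame 1 and (8.0, 14.1) in frame 2.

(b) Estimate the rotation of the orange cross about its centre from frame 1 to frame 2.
17° clockwise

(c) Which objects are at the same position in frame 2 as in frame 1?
the yellow star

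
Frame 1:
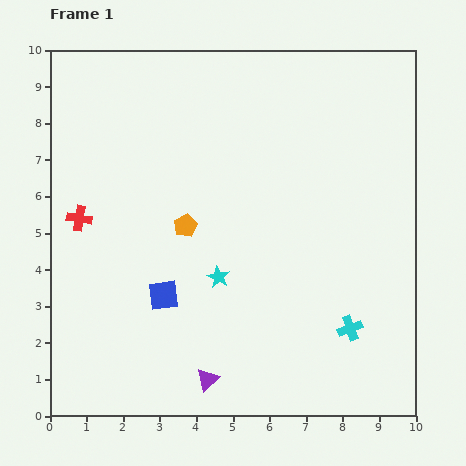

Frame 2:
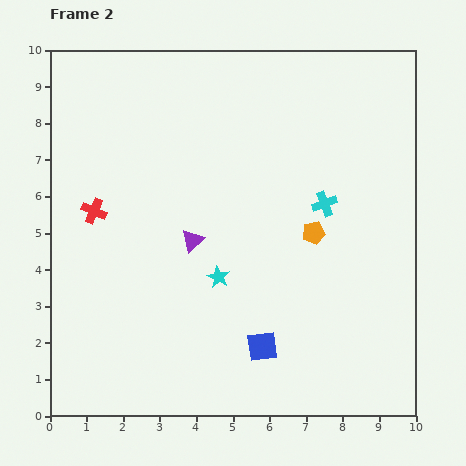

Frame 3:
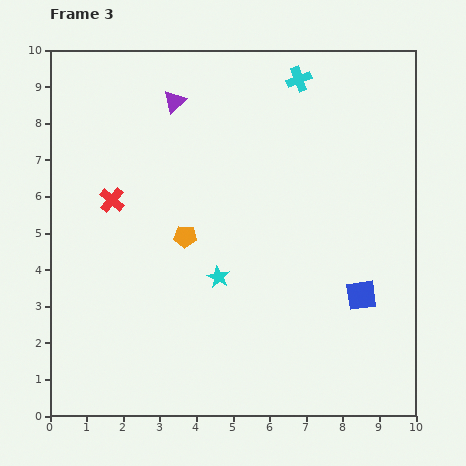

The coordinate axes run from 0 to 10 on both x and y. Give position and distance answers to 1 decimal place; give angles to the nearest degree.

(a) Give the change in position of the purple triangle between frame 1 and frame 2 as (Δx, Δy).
(-0.4, 3.8)

The purple triangle was at (4.3, 1.0) in frame 1 and (3.9, 4.8) in frame 2.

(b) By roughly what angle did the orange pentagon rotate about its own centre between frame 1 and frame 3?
31° clockwise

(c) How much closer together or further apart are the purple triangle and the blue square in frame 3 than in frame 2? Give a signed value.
+3.9

Distance in frame 2: 3.5. Distance in frame 3: 7.4.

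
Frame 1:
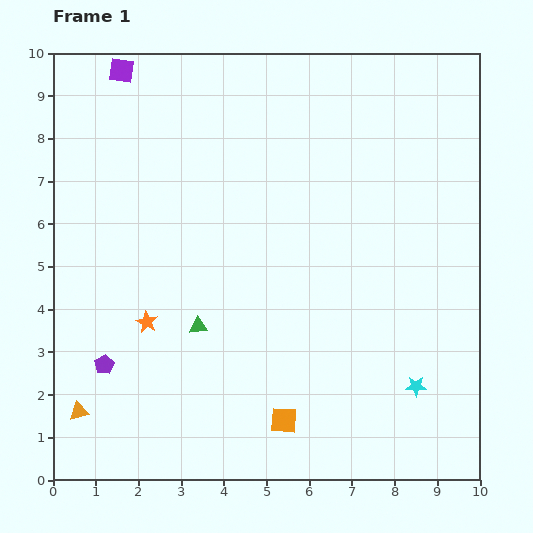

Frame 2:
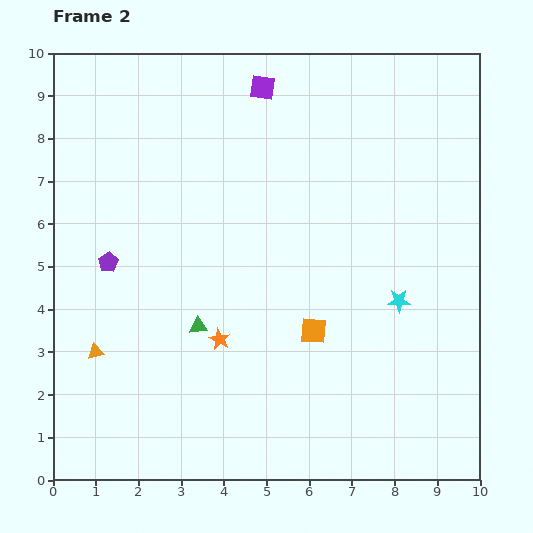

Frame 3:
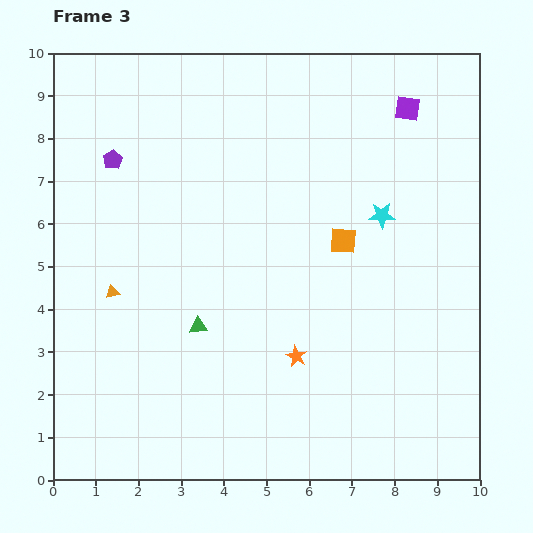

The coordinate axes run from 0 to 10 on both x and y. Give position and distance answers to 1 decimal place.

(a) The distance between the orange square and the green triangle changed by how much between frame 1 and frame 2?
-0.3

Distance in frame 1: 3.0. Distance in frame 2: 2.7.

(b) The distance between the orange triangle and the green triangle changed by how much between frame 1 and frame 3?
-1.2

Distance in frame 1: 3.4. Distance in frame 3: 2.2.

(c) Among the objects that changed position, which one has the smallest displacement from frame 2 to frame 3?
the orange triangle

(moved 1.5)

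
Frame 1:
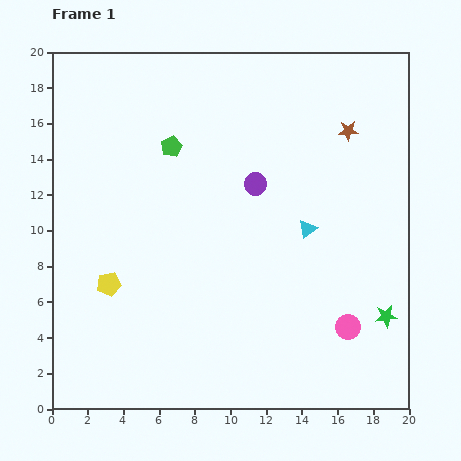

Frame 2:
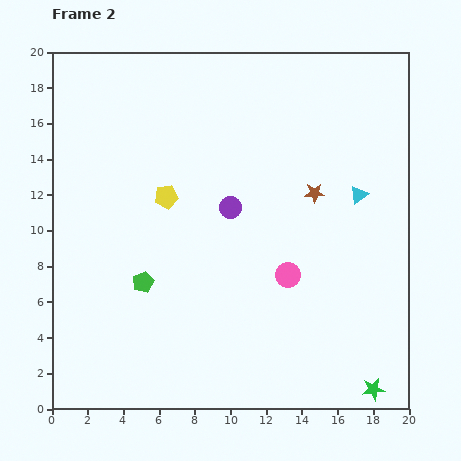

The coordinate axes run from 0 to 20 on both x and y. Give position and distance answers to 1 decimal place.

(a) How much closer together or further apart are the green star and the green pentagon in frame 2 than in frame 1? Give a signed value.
-1.1

Distance in frame 1: 15.3. Distance in frame 2: 14.2.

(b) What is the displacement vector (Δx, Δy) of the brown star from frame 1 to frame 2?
(-1.9, -3.5)

The brown star was at (16.6, 15.6) in frame 1 and (14.7, 12.1) in frame 2.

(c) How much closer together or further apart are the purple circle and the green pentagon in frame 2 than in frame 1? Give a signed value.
+1.4

Distance in frame 1: 5.1. Distance in frame 2: 6.5.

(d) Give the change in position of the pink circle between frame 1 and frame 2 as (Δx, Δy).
(-3.4, 2.9)

The pink circle was at (16.6, 4.6) in frame 1 and (13.2, 7.5) in frame 2.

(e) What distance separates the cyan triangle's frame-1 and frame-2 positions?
3.5

The cyan triangle moved from (14.3, 10.1) to (17.2, 12.0), a distance of √(2.9² + 1.9²) ≈ 3.5.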